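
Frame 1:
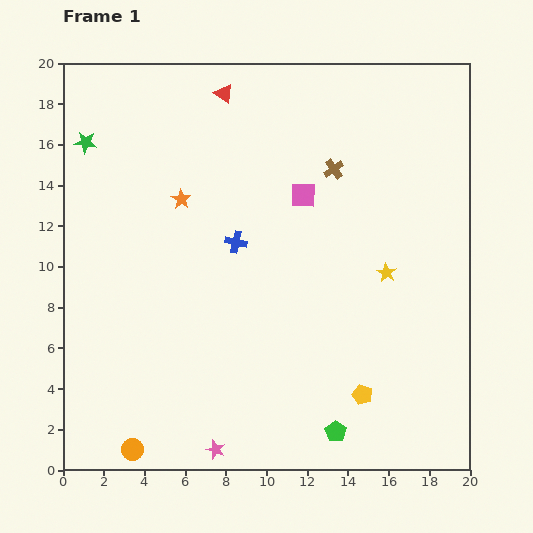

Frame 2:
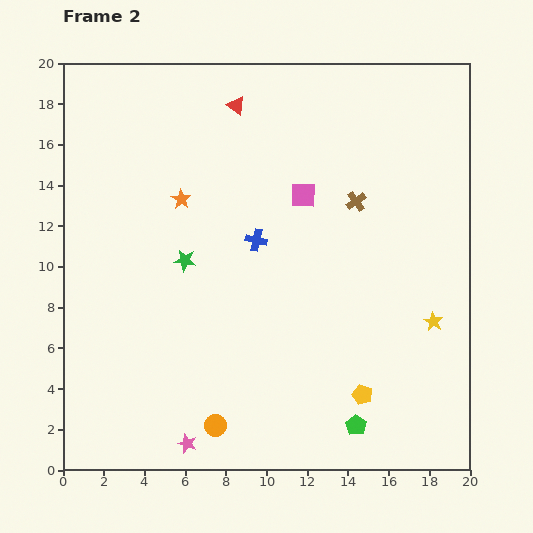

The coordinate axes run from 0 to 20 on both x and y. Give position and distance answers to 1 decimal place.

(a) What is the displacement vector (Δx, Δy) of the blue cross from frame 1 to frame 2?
(1.0, 0.1)

The blue cross was at (8.5, 11.2) in frame 1 and (9.5, 11.3) in frame 2.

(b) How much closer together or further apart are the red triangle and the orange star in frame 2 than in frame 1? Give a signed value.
-0.3

Distance in frame 1: 5.6. Distance in frame 2: 5.3.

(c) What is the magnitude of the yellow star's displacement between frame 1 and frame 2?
3.3

The yellow star moved from (15.9, 9.7) to (18.2, 7.3), a distance of √(2.3² + 2.4²) ≈ 3.3.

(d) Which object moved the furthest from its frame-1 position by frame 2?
the green star

(moved 7.6; next 4.3)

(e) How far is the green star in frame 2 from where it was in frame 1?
7.6

The green star moved from (1.1, 16.1) to (6.0, 10.3), a distance of √(4.9² + 5.8²) ≈ 7.6.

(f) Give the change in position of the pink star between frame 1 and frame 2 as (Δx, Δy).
(-1.4, 0.3)

The pink star was at (7.5, 1.0) in frame 1 and (6.1, 1.3) in frame 2.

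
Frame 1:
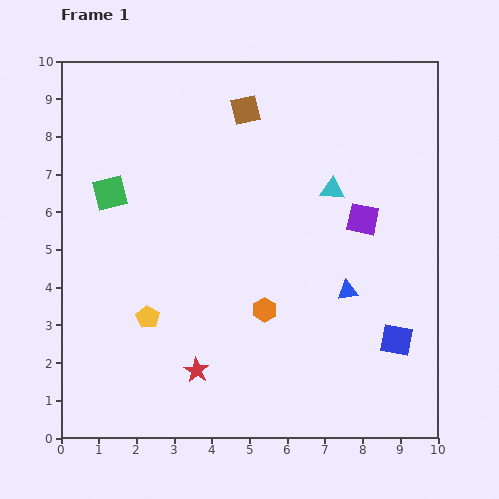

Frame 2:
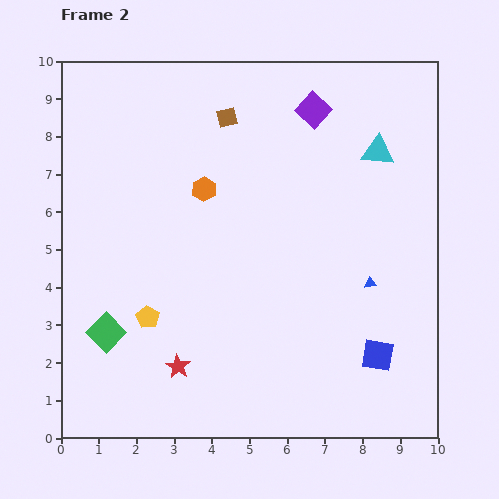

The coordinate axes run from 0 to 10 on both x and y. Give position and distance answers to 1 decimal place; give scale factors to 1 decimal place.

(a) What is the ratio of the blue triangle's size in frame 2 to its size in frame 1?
0.6×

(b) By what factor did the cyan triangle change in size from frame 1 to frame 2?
1.4×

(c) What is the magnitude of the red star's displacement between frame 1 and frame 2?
0.5

The red star moved from (3.6, 1.8) to (3.1, 1.9), a distance of √(0.5² + 0.1²) ≈ 0.5.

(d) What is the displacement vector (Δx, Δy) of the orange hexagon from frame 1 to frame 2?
(-1.6, 3.2)

The orange hexagon was at (5.4, 3.4) in frame 1 and (3.8, 6.6) in frame 2.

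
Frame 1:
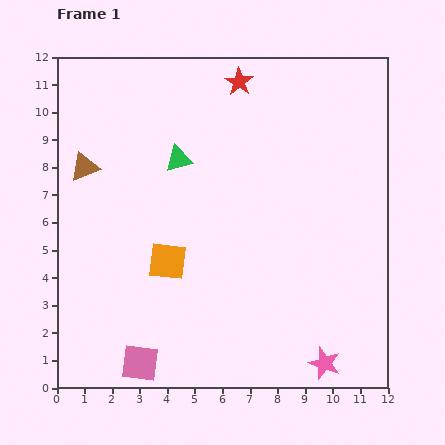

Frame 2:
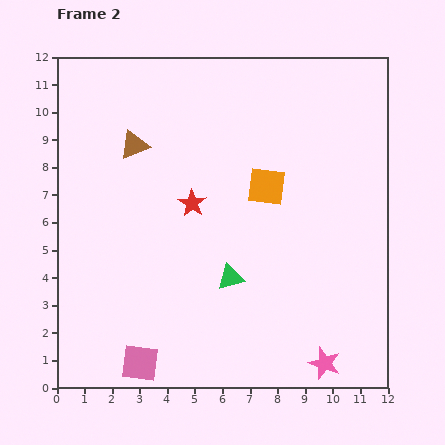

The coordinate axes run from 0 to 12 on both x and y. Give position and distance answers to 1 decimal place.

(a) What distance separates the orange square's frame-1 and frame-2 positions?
4.5

The orange square moved from (4.0, 4.6) to (7.6, 7.3), a distance of √(3.6² + 2.7²) ≈ 4.5.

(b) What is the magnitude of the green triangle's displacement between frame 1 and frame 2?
4.7

The green triangle moved from (4.4, 8.3) to (6.3, 4.0), a distance of √(1.9² + 4.3²) ≈ 4.7.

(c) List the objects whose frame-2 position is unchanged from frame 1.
the pink square, the pink star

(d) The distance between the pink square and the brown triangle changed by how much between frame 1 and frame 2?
+0.5

Distance in frame 1: 7.4. Distance in frame 2: 7.9.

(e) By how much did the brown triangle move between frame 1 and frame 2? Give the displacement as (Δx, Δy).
(1.8, 0.8)

The brown triangle was at (1.0, 8.0) in frame 1 and (2.8, 8.8) in frame 2.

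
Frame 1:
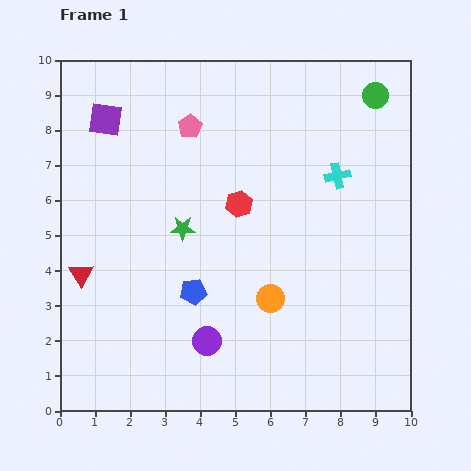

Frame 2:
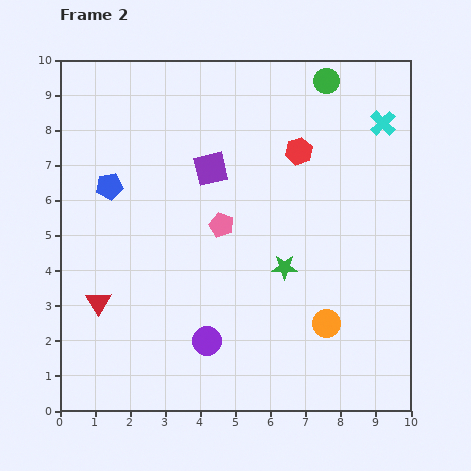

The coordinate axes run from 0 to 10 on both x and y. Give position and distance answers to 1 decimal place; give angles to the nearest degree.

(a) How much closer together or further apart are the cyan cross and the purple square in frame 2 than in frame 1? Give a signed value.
-1.7

Distance in frame 1: 6.8. Distance in frame 2: 5.1.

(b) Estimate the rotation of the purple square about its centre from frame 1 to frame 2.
22° counter-clockwise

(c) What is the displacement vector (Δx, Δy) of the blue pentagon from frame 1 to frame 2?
(-2.4, 3.0)

The blue pentagon was at (3.8, 3.4) in frame 1 and (1.4, 6.4) in frame 2.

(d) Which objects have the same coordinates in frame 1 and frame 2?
the purple circle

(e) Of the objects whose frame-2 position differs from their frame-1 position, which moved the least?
the red triangle

(moved 0.9)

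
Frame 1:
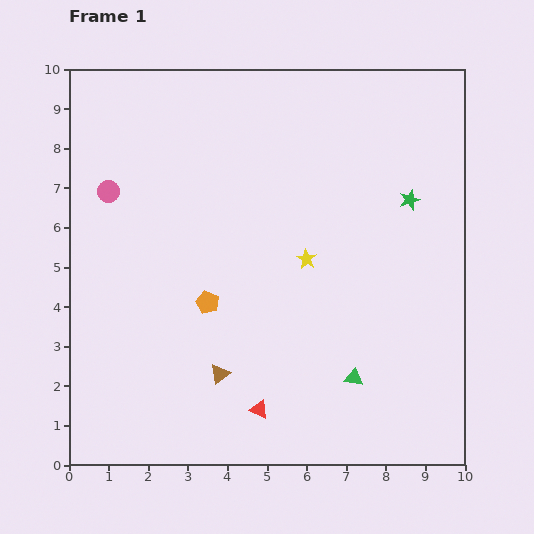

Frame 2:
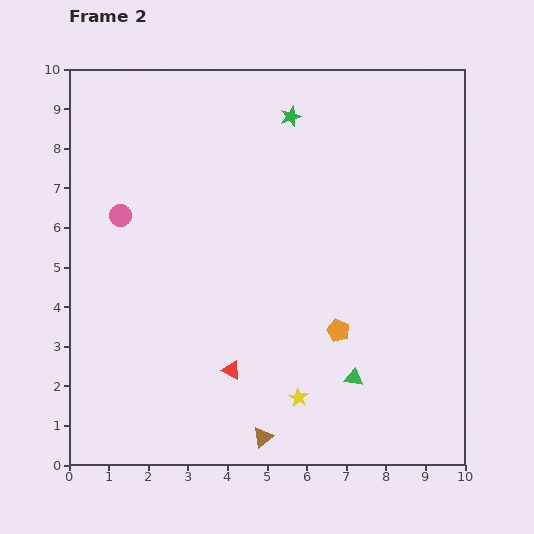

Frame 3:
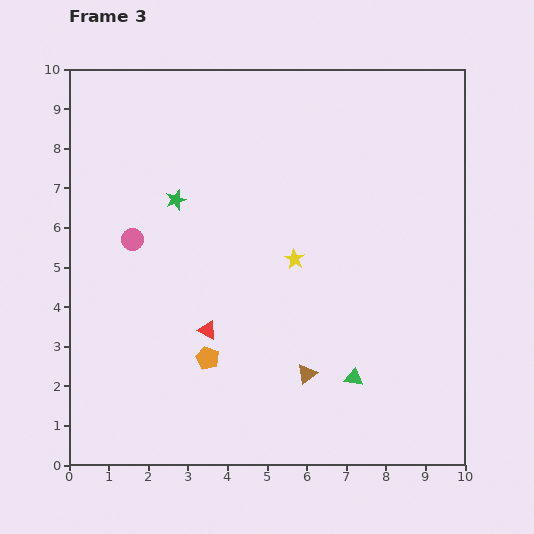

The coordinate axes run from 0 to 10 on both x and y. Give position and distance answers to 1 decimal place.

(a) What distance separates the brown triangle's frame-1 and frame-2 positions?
1.9

The brown triangle moved from (3.8, 2.3) to (4.9, 0.7), a distance of √(1.1² + 1.6²) ≈ 1.9.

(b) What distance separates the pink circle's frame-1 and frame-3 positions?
1.3

The pink circle moved from (1.0, 6.9) to (1.6, 5.7), a distance of √(0.6² + 1.2²) ≈ 1.3.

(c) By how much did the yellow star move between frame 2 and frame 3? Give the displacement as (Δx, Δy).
(-0.1, 3.5)

The yellow star was at (5.8, 1.7) in frame 2 and (5.7, 5.2) in frame 3.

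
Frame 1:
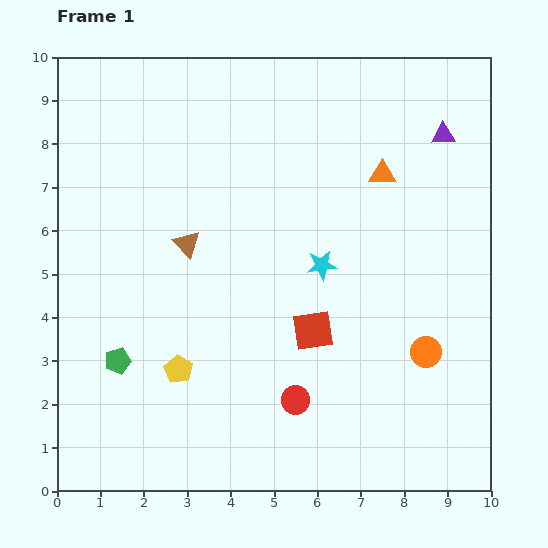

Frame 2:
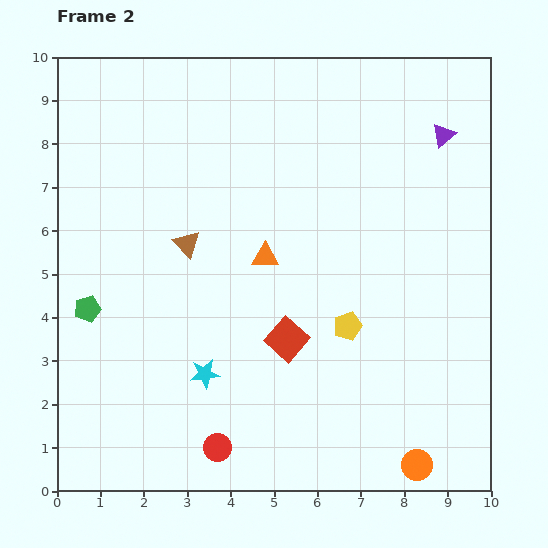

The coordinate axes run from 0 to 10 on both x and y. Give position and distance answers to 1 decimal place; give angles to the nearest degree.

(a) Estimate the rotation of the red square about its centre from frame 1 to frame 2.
40° counter-clockwise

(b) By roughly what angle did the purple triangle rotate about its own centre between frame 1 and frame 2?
38° counter-clockwise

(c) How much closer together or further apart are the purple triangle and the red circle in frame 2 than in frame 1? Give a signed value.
+1.9

Distance in frame 1: 7.0. Distance in frame 2: 8.9.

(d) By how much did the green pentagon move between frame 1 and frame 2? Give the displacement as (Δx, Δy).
(-0.7, 1.2)

The green pentagon was at (1.4, 3.0) in frame 1 and (0.7, 4.2) in frame 2.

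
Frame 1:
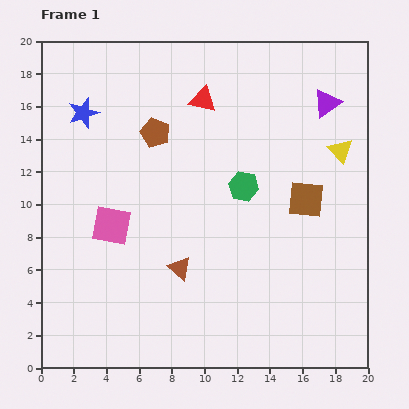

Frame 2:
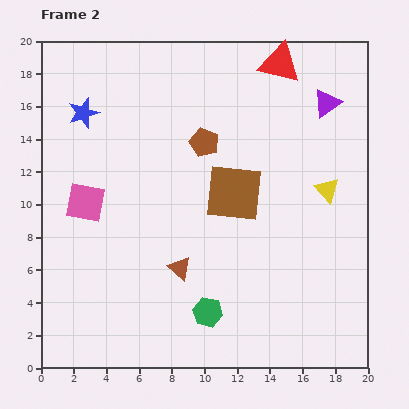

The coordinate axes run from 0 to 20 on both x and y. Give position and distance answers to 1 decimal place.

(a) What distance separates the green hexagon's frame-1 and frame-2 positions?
8.0

The green hexagon moved from (12.4, 11.1) to (10.2, 3.4), a distance of √(2.2² + 7.7²) ≈ 8.0.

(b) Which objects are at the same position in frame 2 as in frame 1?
the purple triangle, the blue star, the brown triangle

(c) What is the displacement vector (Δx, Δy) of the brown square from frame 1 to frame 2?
(-4.4, 0.4)

The brown square was at (16.2, 10.3) in frame 1 and (11.8, 10.7) in frame 2.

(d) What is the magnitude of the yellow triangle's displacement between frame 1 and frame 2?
2.5

The yellow triangle moved from (18.3, 13.3) to (17.5, 10.9), a distance of √(0.8² + 2.4²) ≈ 2.5.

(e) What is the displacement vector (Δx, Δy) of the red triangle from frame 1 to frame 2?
(4.7, 2.2)

The red triangle was at (9.9, 16.4) in frame 1 and (14.6, 18.6) in frame 2.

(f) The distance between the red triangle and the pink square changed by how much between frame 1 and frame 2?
+5.1

Distance in frame 1: 9.5. Distance in frame 2: 14.6.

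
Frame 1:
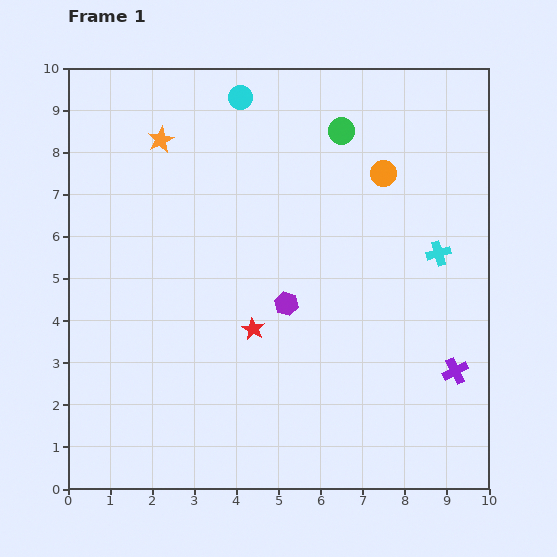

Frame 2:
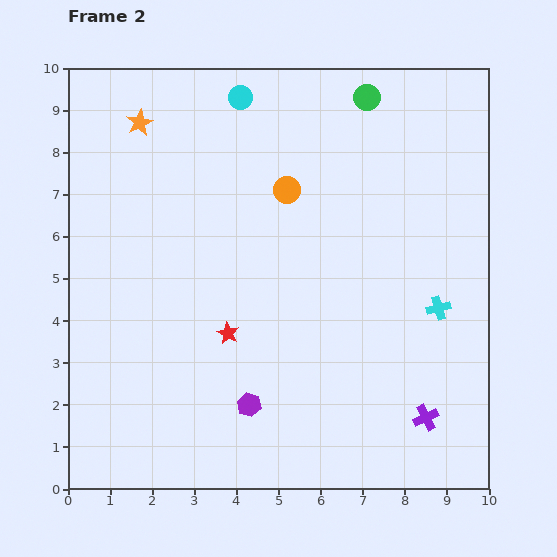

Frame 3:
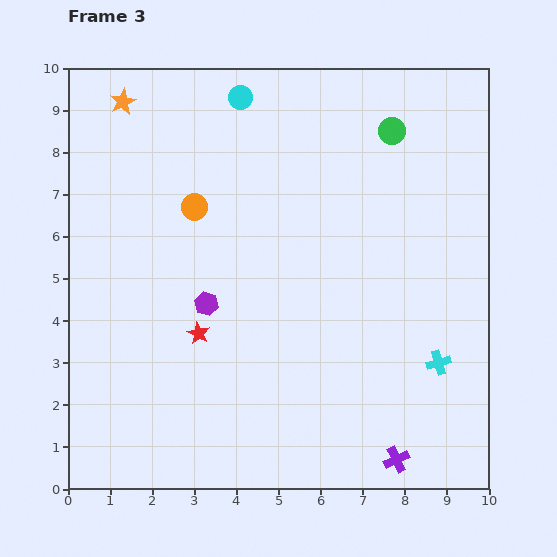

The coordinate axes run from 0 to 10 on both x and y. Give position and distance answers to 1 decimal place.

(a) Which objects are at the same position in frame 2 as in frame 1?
the cyan circle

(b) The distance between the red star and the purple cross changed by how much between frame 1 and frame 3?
+0.7

Distance in frame 1: 4.9. Distance in frame 3: 5.6.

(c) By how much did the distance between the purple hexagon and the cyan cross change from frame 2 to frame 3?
+0.6

Distance in frame 2: 5.1. Distance in frame 3: 5.7.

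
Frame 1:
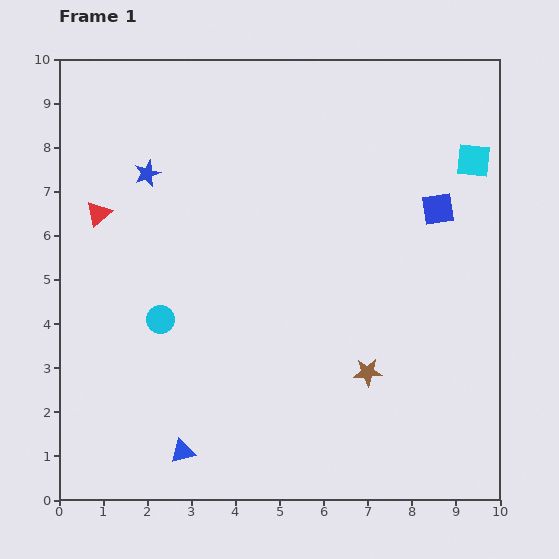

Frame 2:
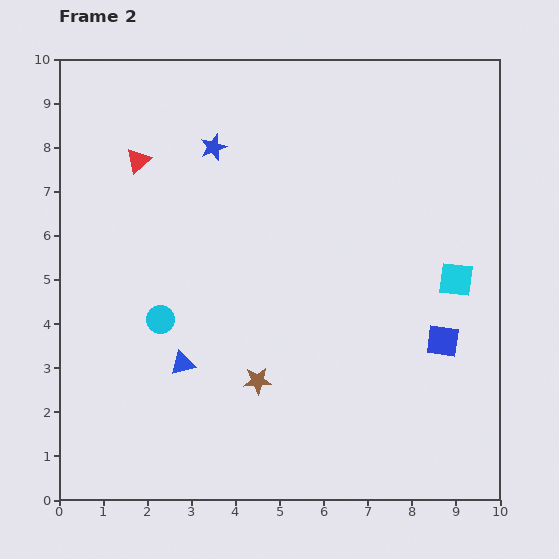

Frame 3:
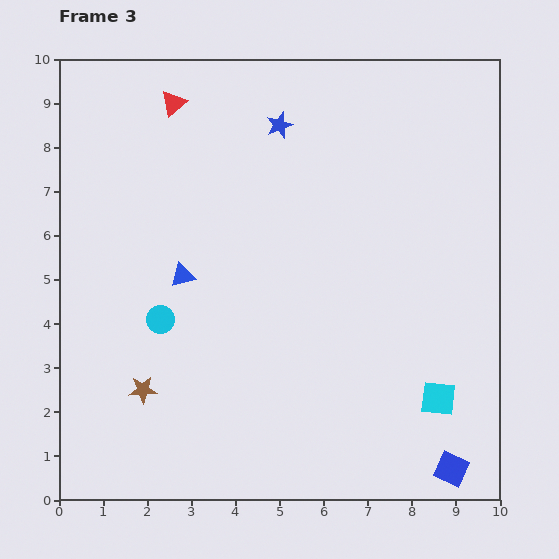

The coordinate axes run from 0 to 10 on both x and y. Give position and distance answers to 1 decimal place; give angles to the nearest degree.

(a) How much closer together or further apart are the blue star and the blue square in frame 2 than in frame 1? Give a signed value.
+0.2

Distance in frame 1: 6.6. Distance in frame 2: 6.8.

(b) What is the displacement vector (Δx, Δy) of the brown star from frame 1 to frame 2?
(-2.5, -0.2)

The brown star was at (7.0, 2.9) in frame 1 and (4.5, 2.7) in frame 2.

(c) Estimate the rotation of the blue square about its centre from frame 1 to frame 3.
34° clockwise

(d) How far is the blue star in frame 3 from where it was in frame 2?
1.6

The blue star moved from (3.5, 8.0) to (5.0, 8.5), a distance of √(1.5² + 0.5²) ≈ 1.6.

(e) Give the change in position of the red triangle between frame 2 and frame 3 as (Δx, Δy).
(0.8, 1.3)

The red triangle was at (1.8, 7.7) in frame 2 and (2.6, 9.0) in frame 3.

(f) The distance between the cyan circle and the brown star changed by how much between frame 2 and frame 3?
-1.0

Distance in frame 2: 2.6. Distance in frame 3: 1.6.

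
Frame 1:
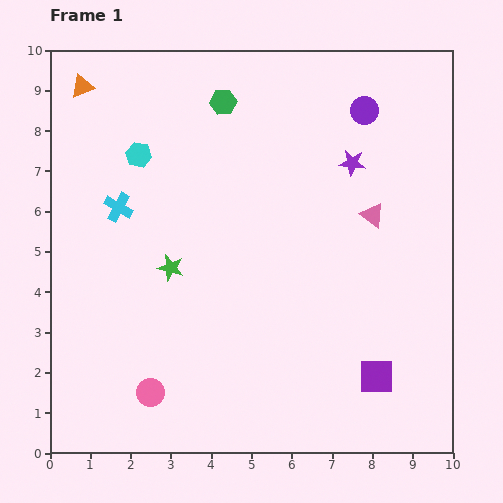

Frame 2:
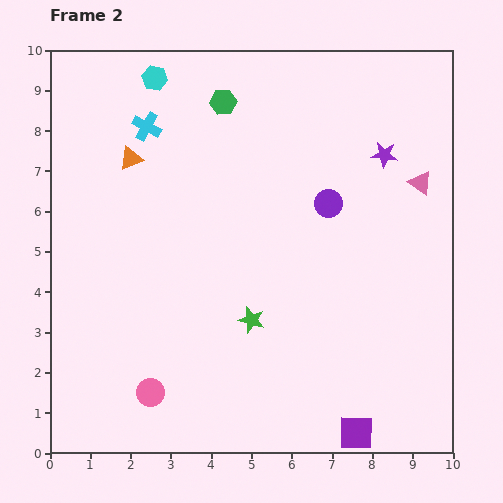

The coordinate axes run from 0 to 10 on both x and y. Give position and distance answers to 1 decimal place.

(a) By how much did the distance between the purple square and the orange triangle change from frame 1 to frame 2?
-1.5

Distance in frame 1: 10.3. Distance in frame 2: 8.8.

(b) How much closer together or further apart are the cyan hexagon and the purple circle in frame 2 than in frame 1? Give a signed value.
-0.4

Distance in frame 1: 5.7. Distance in frame 2: 5.3.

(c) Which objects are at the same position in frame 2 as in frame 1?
the green hexagon, the pink circle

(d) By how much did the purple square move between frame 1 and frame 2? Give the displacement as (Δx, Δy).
(-0.5, -1.4)

The purple square was at (8.1, 1.9) in frame 1 and (7.6, 0.5) in frame 2.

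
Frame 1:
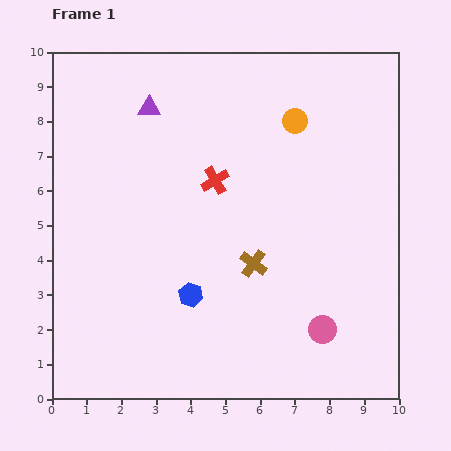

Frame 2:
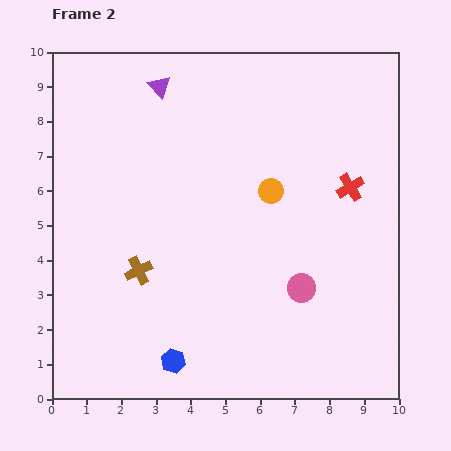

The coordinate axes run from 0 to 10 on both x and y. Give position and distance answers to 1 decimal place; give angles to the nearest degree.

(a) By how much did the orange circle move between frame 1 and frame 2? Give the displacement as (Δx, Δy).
(-0.7, -2.0)

The orange circle was at (7.0, 8.0) in frame 1 and (6.3, 6.0) in frame 2.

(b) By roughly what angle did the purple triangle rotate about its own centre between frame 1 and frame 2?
47° clockwise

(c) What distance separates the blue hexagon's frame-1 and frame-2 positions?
2.0

The blue hexagon moved from (4.0, 3.0) to (3.5, 1.1), a distance of √(0.5² + 1.9²) ≈ 2.0.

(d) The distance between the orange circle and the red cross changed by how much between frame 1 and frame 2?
-0.6

Distance in frame 1: 2.9. Distance in frame 2: 2.3.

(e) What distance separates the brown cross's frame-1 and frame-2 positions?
3.3

The brown cross moved from (5.8, 3.9) to (2.5, 3.7), a distance of √(3.3² + 0.2²) ≈ 3.3.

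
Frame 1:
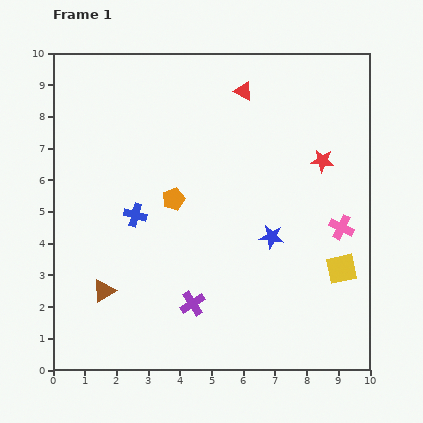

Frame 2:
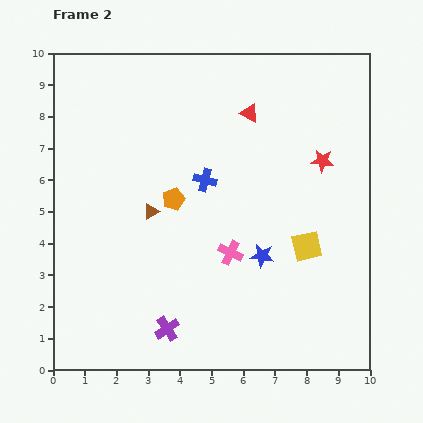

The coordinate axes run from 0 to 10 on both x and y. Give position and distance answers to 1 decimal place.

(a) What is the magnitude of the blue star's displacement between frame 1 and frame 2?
0.7

The blue star moved from (6.9, 4.2) to (6.6, 3.6), a distance of √(0.3² + 0.6²) ≈ 0.7.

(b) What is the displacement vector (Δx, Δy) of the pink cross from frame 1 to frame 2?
(-3.5, -0.8)

The pink cross was at (9.1, 4.5) in frame 1 and (5.6, 3.7) in frame 2.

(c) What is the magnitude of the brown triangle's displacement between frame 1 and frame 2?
2.9

The brown triangle moved from (1.6, 2.5) to (3.1, 5.0), a distance of √(1.5² + 2.5²) ≈ 2.9.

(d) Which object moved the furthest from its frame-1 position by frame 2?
the pink cross

(moved 3.6; next 2.9)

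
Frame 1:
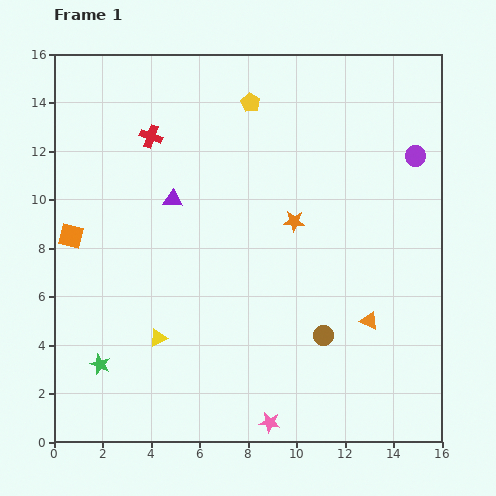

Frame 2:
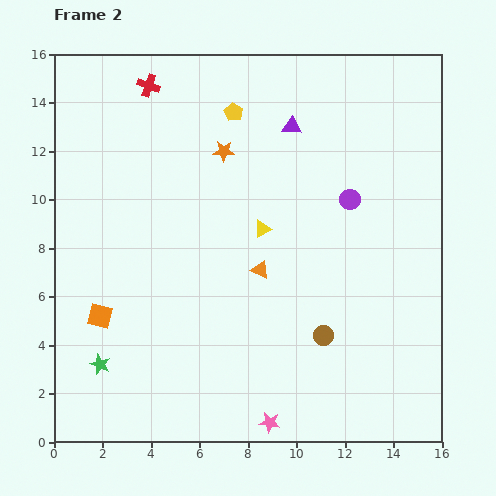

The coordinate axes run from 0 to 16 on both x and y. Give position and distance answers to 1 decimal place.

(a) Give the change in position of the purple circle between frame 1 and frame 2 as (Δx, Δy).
(-2.7, -1.8)

The purple circle was at (14.9, 11.8) in frame 1 and (12.2, 10.0) in frame 2.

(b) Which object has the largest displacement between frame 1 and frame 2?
the yellow triangle

(moved 6.2; next 5.7)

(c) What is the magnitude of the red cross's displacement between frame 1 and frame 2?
2.1

The red cross moved from (4.0, 12.6) to (3.9, 14.7), a distance of √(0.1² + 2.1²) ≈ 2.1.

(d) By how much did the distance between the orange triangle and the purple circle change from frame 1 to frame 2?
-2.4

Distance in frame 1: 7.1. Distance in frame 2: 4.7.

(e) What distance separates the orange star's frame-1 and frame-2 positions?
4.1

The orange star moved from (9.9, 9.1) to (7.0, 12.0), a distance of √(2.9² + 2.9²) ≈ 4.1.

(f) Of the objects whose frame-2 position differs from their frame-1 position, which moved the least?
the yellow pentagon

(moved 0.8)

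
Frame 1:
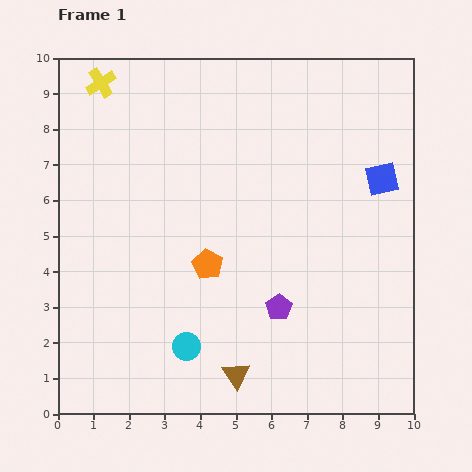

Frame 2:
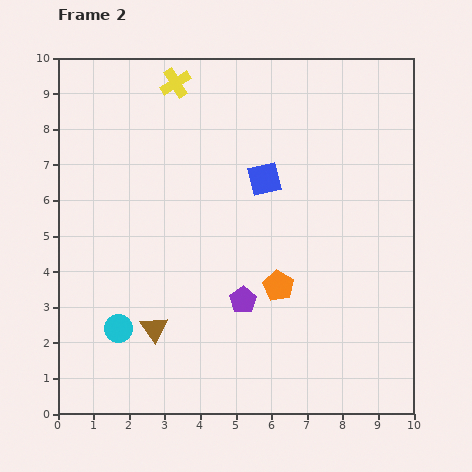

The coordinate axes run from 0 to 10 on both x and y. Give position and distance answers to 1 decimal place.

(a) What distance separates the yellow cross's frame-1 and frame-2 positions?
2.1

The yellow cross moved from (1.2, 9.3) to (3.3, 9.3), a distance of √(2.1² + 0.0²) ≈ 2.1.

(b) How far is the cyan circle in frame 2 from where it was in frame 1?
2.0

The cyan circle moved from (3.6, 1.9) to (1.7, 2.4), a distance of √(1.9² + 0.5²) ≈ 2.0.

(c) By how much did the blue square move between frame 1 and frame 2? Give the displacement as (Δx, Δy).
(-3.3, 0.0)

The blue square was at (9.1, 6.6) in frame 1 and (5.8, 6.6) in frame 2.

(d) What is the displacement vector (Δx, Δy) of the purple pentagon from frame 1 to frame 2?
(-1.0, 0.2)

The purple pentagon was at (6.2, 3.0) in frame 1 and (5.2, 3.2) in frame 2.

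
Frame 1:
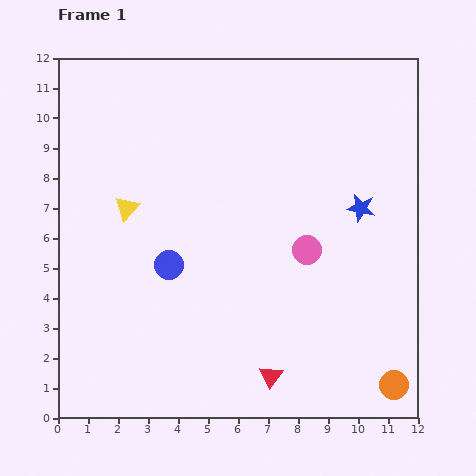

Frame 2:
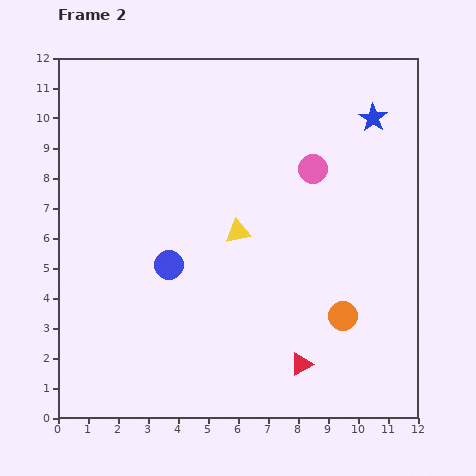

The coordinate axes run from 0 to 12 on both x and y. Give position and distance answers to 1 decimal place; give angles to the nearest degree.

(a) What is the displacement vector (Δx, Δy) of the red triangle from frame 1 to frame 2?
(1.0, 0.4)

The red triangle was at (7.1, 1.4) in frame 1 and (8.1, 1.8) in frame 2.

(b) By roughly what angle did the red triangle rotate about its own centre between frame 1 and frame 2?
25° clockwise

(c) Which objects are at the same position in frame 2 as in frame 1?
the blue circle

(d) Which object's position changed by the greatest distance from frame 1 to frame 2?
the yellow triangle

(moved 3.8; next 3.0)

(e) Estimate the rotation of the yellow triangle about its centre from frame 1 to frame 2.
37° clockwise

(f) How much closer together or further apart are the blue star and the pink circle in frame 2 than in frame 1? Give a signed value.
+0.3

Distance in frame 1: 2.3. Distance in frame 2: 2.6.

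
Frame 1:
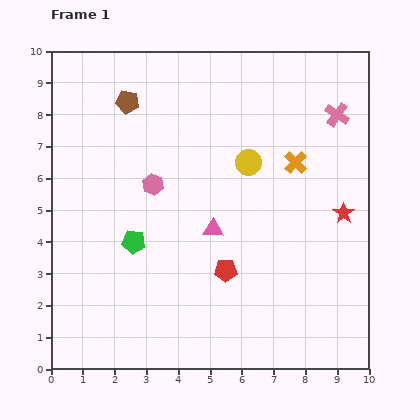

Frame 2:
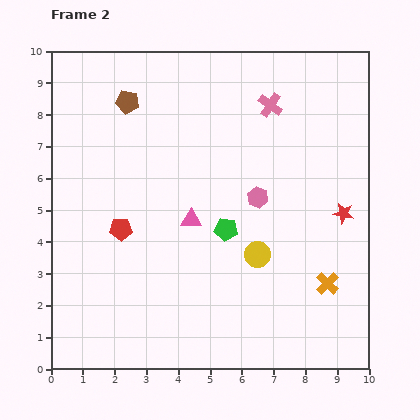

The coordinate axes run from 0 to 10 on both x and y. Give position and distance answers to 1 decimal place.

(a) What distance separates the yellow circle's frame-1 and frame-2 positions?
2.9

The yellow circle moved from (6.2, 6.5) to (6.5, 3.6), a distance of √(0.3² + 2.9²) ≈ 2.9.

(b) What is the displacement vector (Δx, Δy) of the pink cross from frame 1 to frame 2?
(-2.1, 0.3)

The pink cross was at (9.0, 8.0) in frame 1 and (6.9, 8.3) in frame 2.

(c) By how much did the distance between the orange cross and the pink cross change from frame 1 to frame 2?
+3.9

Distance in frame 1: 2.0. Distance in frame 2: 5.9.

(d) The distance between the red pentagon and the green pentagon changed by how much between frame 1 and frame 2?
+0.3

Distance in frame 1: 3.0. Distance in frame 2: 3.3.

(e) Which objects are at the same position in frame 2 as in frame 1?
the brown pentagon, the red star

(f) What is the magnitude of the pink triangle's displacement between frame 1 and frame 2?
0.8

The pink triangle moved from (5.1, 4.4) to (4.4, 4.7), a distance of √(0.7² + 0.3²) ≈ 0.8.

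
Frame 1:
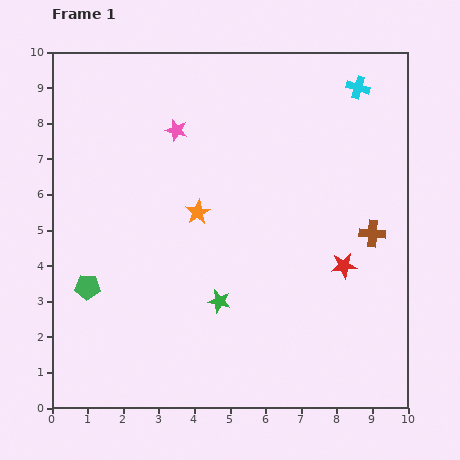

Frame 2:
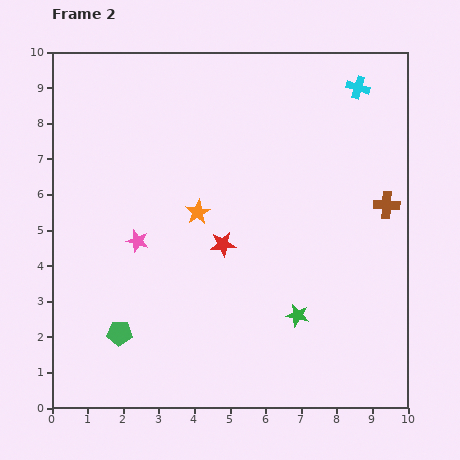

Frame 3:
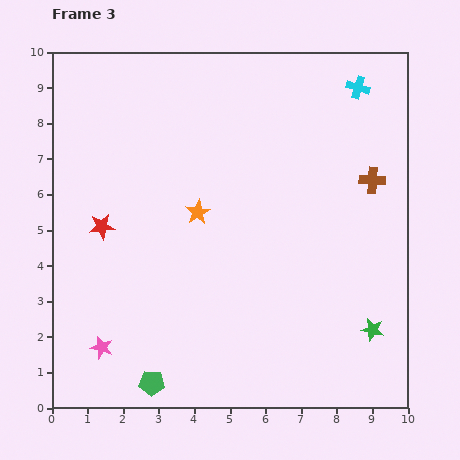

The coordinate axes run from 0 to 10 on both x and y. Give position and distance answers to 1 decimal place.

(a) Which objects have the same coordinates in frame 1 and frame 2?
the cyan cross, the orange star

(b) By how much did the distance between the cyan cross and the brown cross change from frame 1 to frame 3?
-1.5

Distance in frame 1: 4.1. Distance in frame 3: 2.6.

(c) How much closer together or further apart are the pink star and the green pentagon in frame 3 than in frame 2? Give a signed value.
-0.9

Distance in frame 2: 2.6. Distance in frame 3: 1.7.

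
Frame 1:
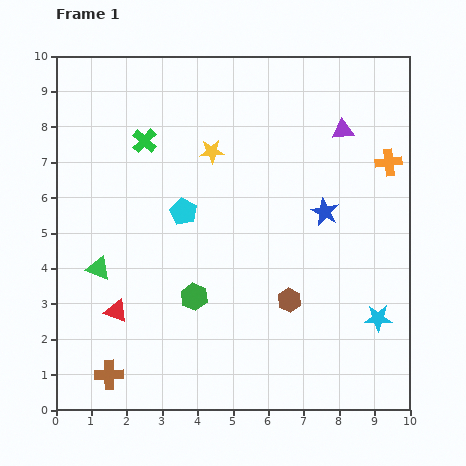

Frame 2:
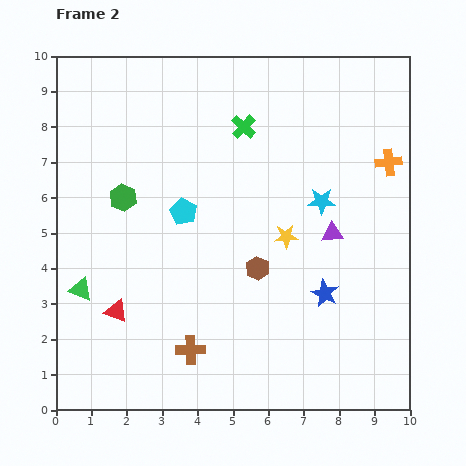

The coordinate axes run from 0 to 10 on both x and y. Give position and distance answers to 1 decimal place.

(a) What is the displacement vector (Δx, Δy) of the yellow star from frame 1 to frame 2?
(2.1, -2.4)

The yellow star was at (4.4, 7.3) in frame 1 and (6.5, 4.9) in frame 2.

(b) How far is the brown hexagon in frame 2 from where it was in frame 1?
1.3

The brown hexagon moved from (6.6, 3.1) to (5.7, 4.0), a distance of √(0.9² + 0.9²) ≈ 1.3.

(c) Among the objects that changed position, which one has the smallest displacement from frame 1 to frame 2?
the green triangle

(moved 0.8)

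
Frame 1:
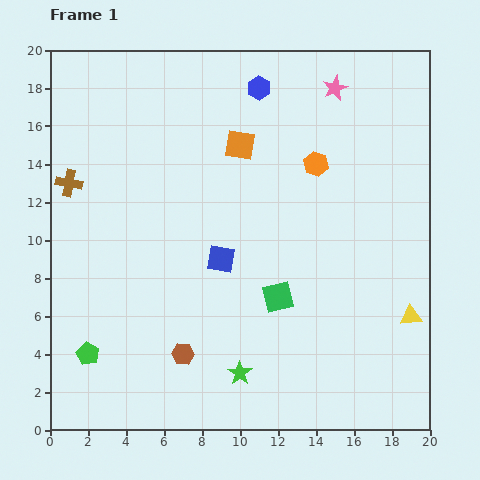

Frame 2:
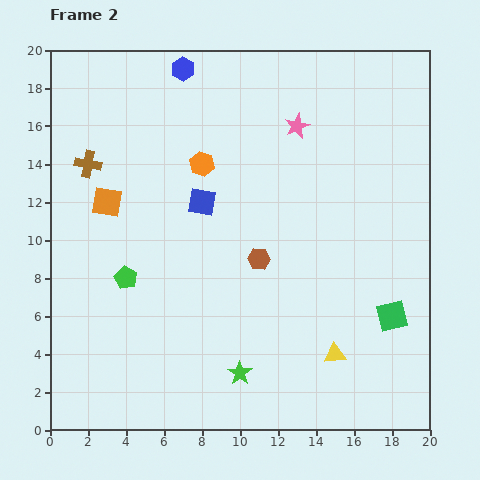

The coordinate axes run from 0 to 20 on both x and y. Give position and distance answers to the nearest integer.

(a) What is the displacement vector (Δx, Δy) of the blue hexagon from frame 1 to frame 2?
(-4, 1)

The blue hexagon was at (11, 18) in frame 1 and (7, 19) in frame 2.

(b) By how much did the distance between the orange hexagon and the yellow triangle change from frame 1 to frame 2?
+3

Distance in frame 1: 9. Distance in frame 2: 12.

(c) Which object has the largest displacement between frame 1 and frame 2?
the orange square

(moved 8; next 6)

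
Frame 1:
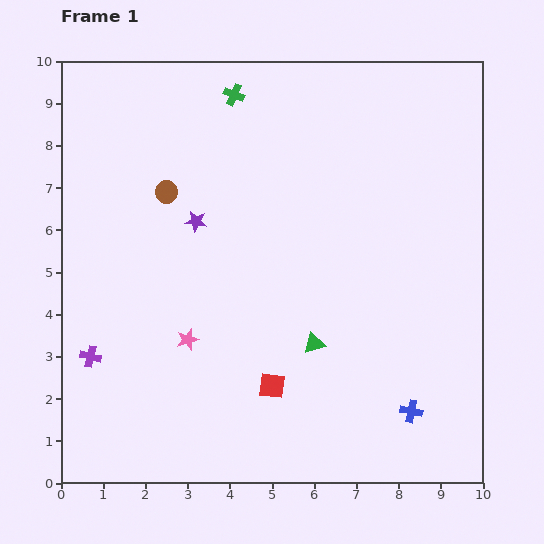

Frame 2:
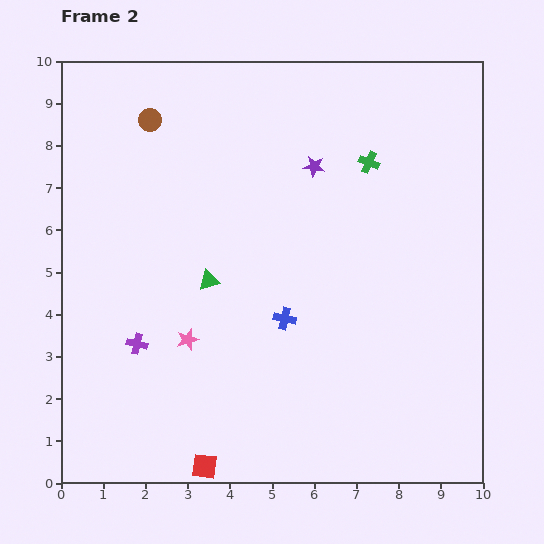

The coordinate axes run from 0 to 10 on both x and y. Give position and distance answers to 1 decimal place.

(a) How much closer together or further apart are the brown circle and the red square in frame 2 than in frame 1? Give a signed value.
+3.1

Distance in frame 1: 5.2. Distance in frame 2: 8.3.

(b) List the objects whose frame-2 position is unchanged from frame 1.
the pink star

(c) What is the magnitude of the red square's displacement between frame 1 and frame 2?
2.5

The red square moved from (5.0, 2.3) to (3.4, 0.4), a distance of √(1.6² + 1.9²) ≈ 2.5.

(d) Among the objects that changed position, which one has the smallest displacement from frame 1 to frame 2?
the purple cross

(moved 1.1)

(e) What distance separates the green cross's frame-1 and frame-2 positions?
3.6

The green cross moved from (4.1, 9.2) to (7.3, 7.6), a distance of √(3.2² + 1.6²) ≈ 3.6.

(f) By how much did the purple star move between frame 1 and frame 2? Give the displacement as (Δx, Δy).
(2.8, 1.3)

The purple star was at (3.2, 6.2) in frame 1 and (6.0, 7.5) in frame 2.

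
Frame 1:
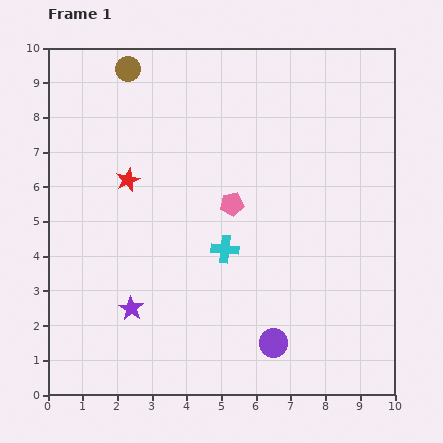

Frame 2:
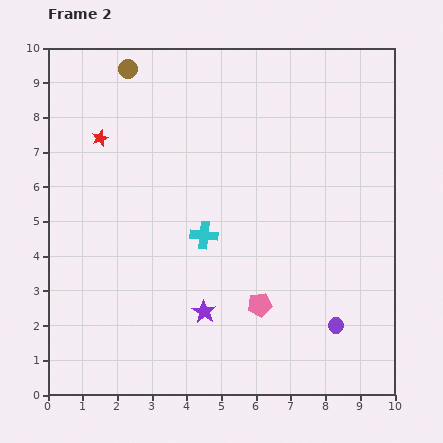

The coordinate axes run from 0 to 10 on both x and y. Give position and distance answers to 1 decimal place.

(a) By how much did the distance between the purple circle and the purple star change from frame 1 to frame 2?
-0.4

Distance in frame 1: 4.2. Distance in frame 2: 3.8.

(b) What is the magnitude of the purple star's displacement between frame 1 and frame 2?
2.1

The purple star moved from (2.4, 2.5) to (4.5, 2.4), a distance of √(2.1² + 0.1²) ≈ 2.1.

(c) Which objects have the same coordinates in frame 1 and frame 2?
the brown circle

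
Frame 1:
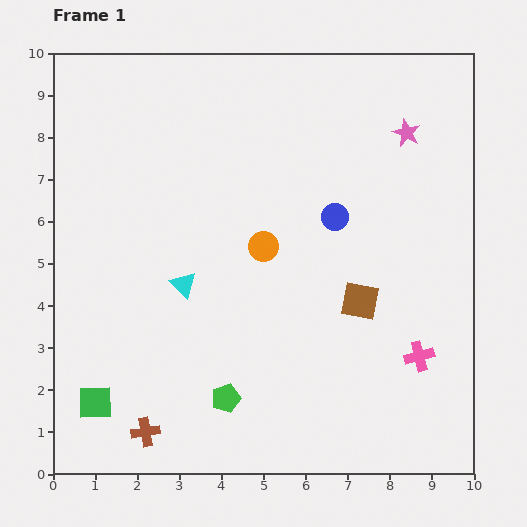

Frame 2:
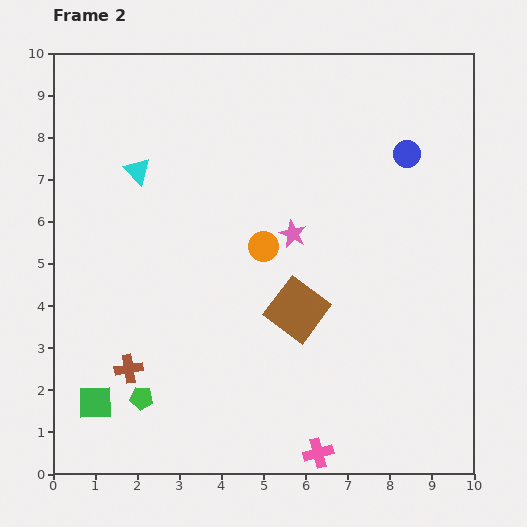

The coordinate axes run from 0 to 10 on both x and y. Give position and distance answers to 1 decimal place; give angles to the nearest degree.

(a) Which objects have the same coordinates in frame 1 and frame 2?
the green square, the orange circle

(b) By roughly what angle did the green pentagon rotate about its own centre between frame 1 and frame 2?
23° clockwise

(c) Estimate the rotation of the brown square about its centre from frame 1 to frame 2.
26° clockwise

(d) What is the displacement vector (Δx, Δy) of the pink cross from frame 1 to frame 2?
(-2.4, -2.3)

The pink cross was at (8.7, 2.8) in frame 1 and (6.3, 0.5) in frame 2.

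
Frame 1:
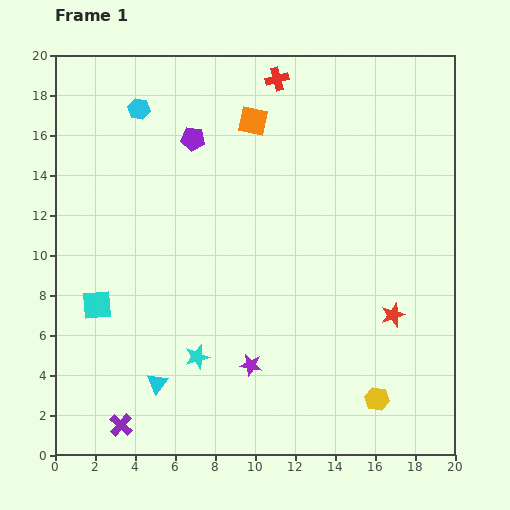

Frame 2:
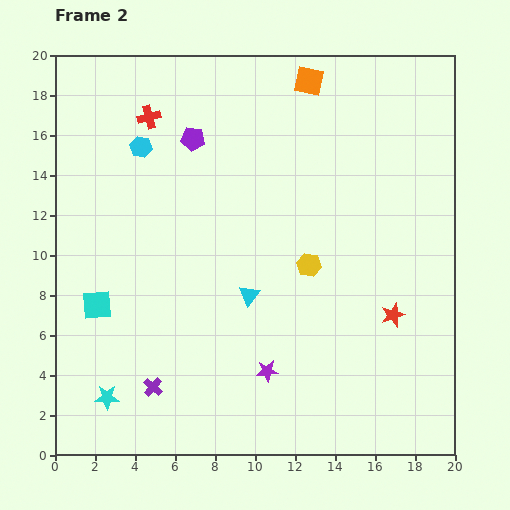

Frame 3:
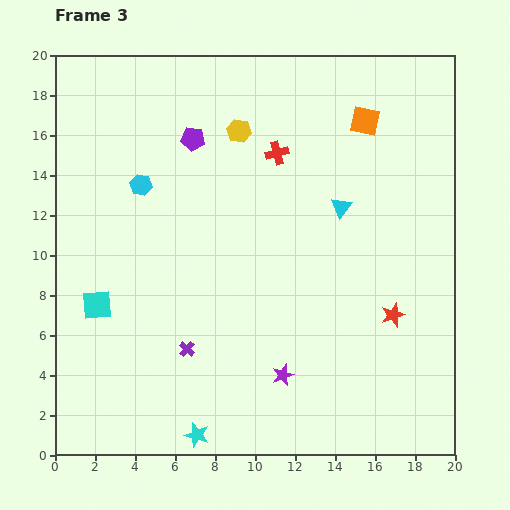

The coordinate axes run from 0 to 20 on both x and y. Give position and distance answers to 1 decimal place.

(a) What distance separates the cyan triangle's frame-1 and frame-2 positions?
6.4

The cyan triangle moved from (5.1, 3.6) to (9.7, 8.0), a distance of √(4.6² + 4.4²) ≈ 6.4.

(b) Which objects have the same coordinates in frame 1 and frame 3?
the cyan square, the red star, the purple pentagon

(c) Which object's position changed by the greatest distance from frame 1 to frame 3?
the yellow hexagon

(moved 15.1; next 12.7)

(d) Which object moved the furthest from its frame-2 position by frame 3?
the yellow hexagon

(moved 7.6; next 6.6)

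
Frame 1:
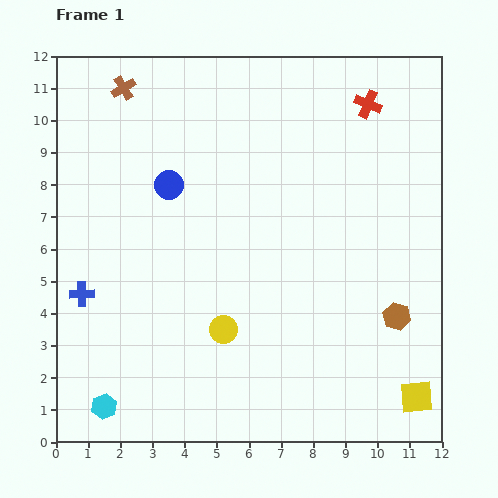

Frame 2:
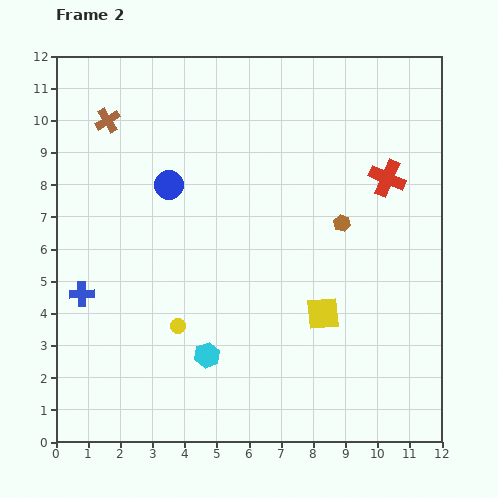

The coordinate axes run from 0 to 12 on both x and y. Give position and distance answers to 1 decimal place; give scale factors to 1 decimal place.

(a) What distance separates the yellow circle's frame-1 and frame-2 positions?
1.4

The yellow circle moved from (5.2, 3.5) to (3.8, 3.6), a distance of √(1.4² + 0.1²) ≈ 1.4.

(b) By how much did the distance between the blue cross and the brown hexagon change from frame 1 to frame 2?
-1.4

Distance in frame 1: 9.8. Distance in frame 2: 8.4.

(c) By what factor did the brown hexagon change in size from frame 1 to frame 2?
0.6×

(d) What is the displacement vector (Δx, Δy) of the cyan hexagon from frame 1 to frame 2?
(3.2, 1.6)

The cyan hexagon was at (1.5, 1.1) in frame 1 and (4.7, 2.7) in frame 2.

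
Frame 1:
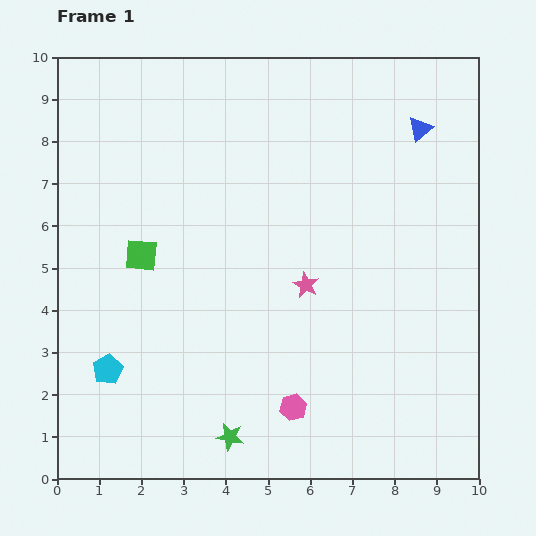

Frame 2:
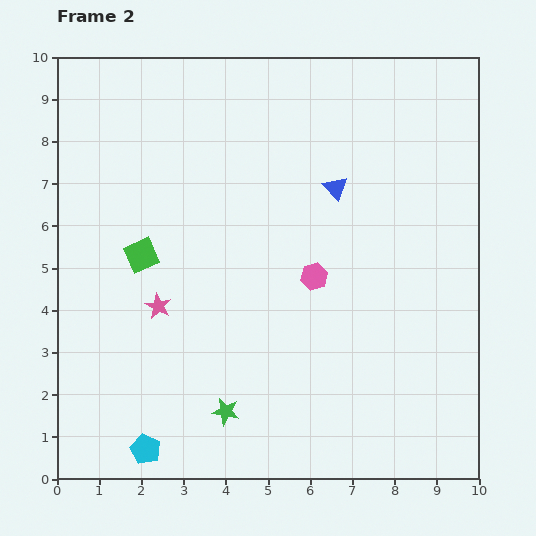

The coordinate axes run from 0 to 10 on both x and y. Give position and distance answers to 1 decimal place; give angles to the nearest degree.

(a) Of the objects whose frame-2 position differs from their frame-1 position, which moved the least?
the green star

(moved 0.6)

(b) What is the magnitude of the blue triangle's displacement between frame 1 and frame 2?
2.4

The blue triangle moved from (8.6, 8.3) to (6.6, 6.9), a distance of √(2.0² + 1.4²) ≈ 2.4.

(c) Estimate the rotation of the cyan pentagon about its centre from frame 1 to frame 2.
18° counter-clockwise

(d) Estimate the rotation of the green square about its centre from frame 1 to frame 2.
30° counter-clockwise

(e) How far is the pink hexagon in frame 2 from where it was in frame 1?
3.1

The pink hexagon moved from (5.6, 1.7) to (6.1, 4.8), a distance of √(0.5² + 3.1²) ≈ 3.1.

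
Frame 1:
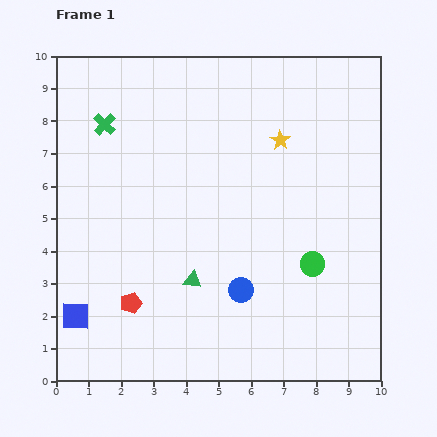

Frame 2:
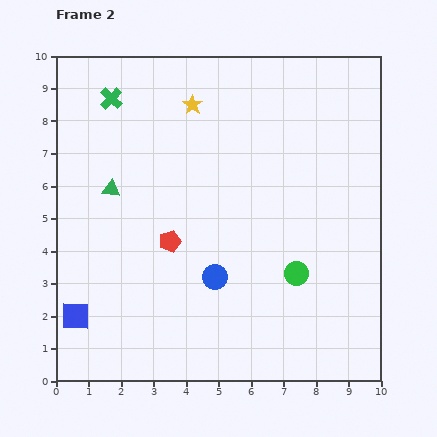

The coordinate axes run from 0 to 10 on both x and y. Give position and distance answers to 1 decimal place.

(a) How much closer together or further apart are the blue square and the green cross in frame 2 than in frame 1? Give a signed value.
+0.8

Distance in frame 1: 6.0. Distance in frame 2: 6.8.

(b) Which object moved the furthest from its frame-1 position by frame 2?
the green triangle

(moved 3.8; next 2.9)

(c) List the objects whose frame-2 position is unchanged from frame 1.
the blue square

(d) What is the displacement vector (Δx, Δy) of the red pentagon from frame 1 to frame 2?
(1.2, 1.9)

The red pentagon was at (2.3, 2.4) in frame 1 and (3.5, 4.3) in frame 2.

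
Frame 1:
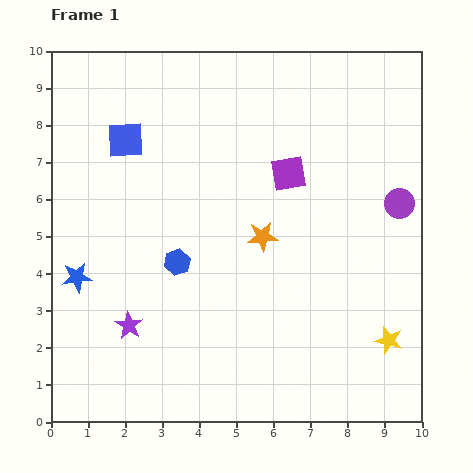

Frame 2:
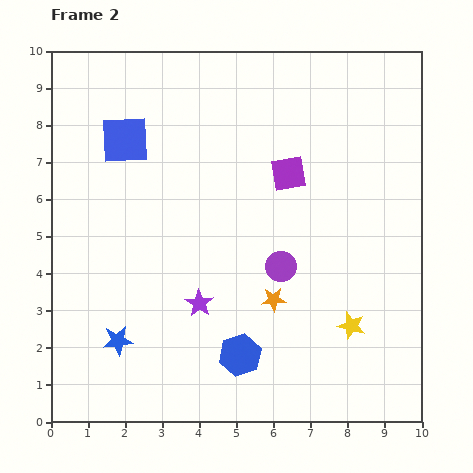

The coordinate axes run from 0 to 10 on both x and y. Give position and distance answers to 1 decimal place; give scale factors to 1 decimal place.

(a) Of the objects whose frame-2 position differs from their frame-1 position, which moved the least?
the yellow star

(moved 1.1)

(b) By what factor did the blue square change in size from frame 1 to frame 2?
1.3×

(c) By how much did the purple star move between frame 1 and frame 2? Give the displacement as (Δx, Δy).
(1.9, 0.6)

The purple star was at (2.1, 2.6) in frame 1 and (4.0, 3.2) in frame 2.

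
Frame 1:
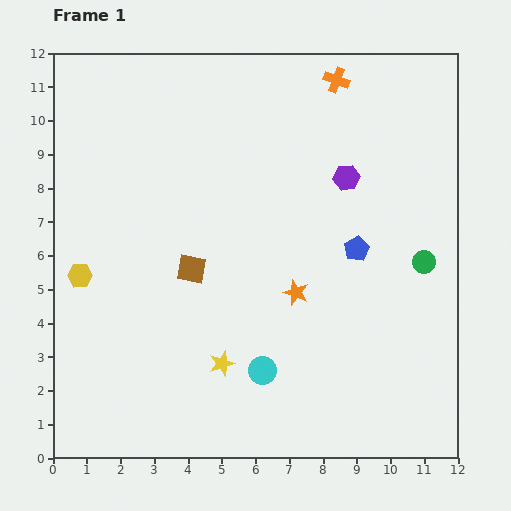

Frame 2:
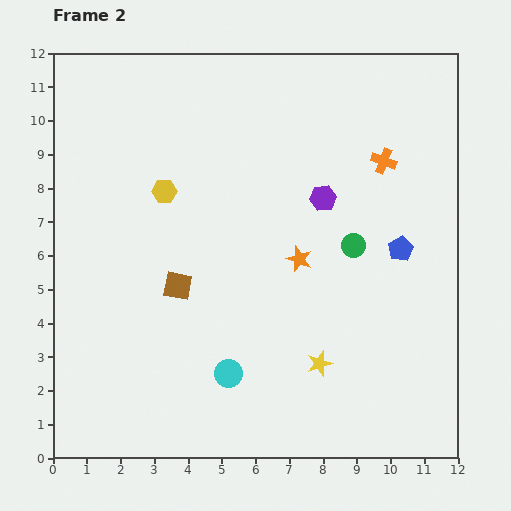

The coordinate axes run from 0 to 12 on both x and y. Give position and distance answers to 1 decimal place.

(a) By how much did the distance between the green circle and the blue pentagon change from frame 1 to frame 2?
-0.6

Distance in frame 1: 2.0. Distance in frame 2: 1.4.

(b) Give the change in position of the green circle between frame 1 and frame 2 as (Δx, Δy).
(-2.1, 0.5)

The green circle was at (11.0, 5.8) in frame 1 and (8.9, 6.3) in frame 2.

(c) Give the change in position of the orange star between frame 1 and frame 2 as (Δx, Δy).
(0.1, 1.0)

The orange star was at (7.2, 4.9) in frame 1 and (7.3, 5.9) in frame 2.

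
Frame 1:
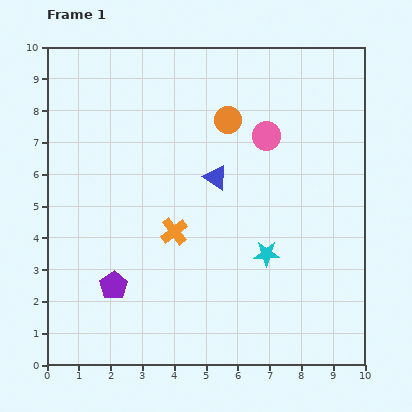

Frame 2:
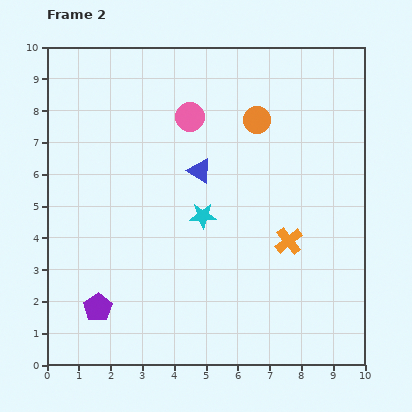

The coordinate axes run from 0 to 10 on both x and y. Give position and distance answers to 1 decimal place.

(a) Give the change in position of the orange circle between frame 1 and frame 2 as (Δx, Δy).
(0.9, 0.0)

The orange circle was at (5.7, 7.7) in frame 1 and (6.6, 7.7) in frame 2.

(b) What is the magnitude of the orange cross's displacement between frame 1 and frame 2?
3.6

The orange cross moved from (4.0, 4.2) to (7.6, 3.9), a distance of √(3.6² + 0.3²) ≈ 3.6.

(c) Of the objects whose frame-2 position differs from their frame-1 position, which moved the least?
the blue triangle

(moved 0.5)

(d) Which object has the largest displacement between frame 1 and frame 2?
the orange cross

(moved 3.6; next 2.5)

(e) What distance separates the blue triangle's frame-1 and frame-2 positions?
0.5

The blue triangle moved from (5.3, 5.9) to (4.8, 6.1), a distance of √(0.5² + 0.2²) ≈ 0.5.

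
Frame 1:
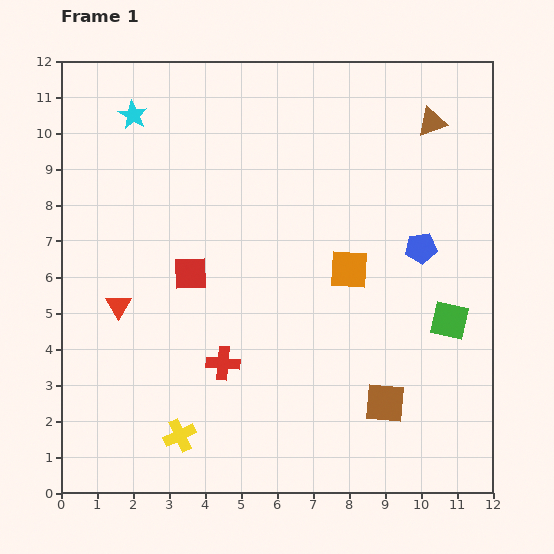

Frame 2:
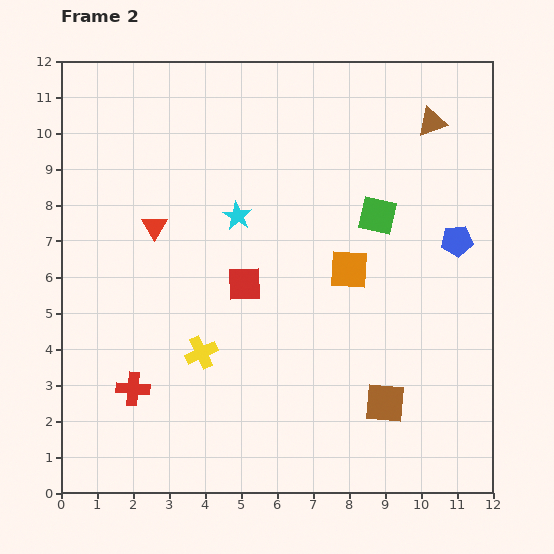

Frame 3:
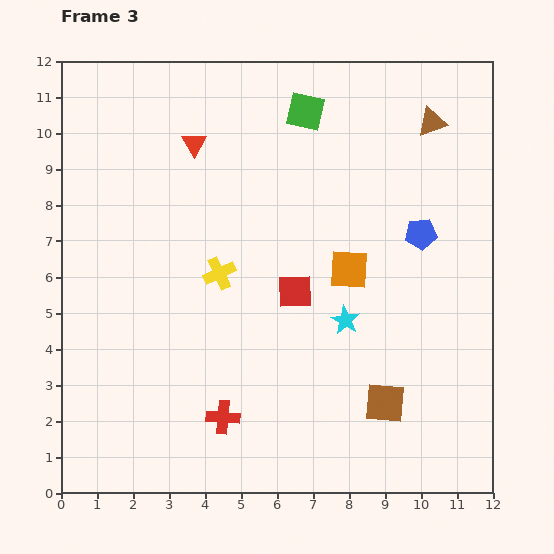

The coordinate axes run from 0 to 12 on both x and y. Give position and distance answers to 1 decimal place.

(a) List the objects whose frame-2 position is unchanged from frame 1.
the brown triangle, the brown square, the orange square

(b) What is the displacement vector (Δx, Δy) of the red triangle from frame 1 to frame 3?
(2.1, 4.5)

The red triangle was at (1.6, 5.2) in frame 1 and (3.7, 9.7) in frame 3.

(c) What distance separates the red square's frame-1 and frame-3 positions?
2.9

The red square moved from (3.6, 6.1) to (6.5, 5.6), a distance of √(2.9² + 0.5²) ≈ 2.9.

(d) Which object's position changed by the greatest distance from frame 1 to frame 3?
the cyan star

(moved 8.2; next 7.0)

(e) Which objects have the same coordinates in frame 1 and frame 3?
the brown triangle, the brown square, the orange square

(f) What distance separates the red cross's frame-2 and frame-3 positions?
2.6

The red cross moved from (2.0, 2.9) to (4.5, 2.1), a distance of √(2.5² + 0.8²) ≈ 2.6.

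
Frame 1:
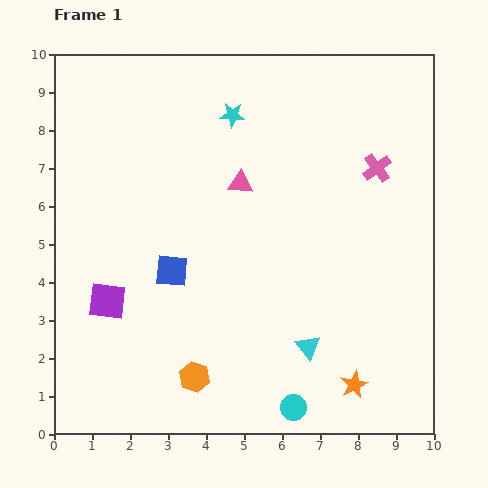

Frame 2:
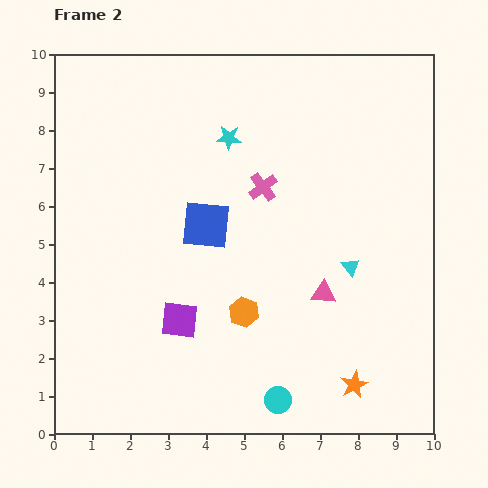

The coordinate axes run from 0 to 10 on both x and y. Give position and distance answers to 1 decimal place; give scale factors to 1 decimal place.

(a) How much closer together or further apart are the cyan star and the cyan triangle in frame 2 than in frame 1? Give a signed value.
-1.7

Distance in frame 1: 6.4. Distance in frame 2: 4.7.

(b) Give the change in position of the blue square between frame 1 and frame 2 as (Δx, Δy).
(0.9, 1.2)

The blue square was at (3.1, 4.3) in frame 1 and (4.0, 5.5) in frame 2.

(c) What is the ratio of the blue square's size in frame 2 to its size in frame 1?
1.5×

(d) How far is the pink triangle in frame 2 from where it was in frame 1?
3.6

The pink triangle moved from (4.9, 6.6) to (7.1, 3.7), a distance of √(2.2² + 2.9²) ≈ 3.6.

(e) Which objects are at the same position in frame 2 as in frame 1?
the orange star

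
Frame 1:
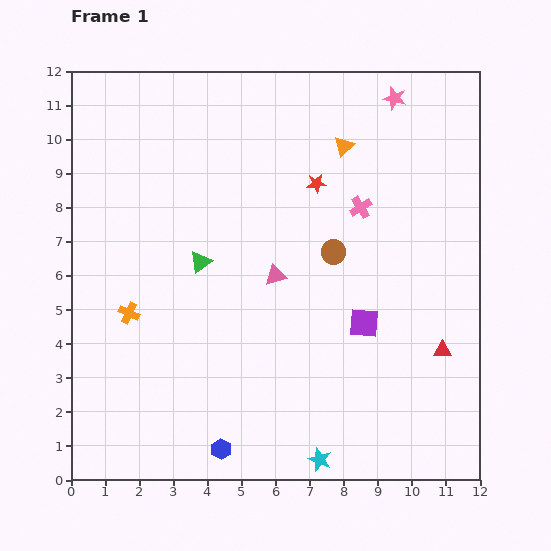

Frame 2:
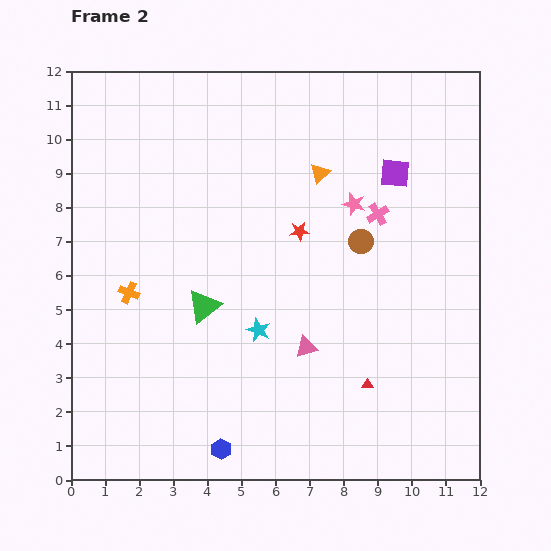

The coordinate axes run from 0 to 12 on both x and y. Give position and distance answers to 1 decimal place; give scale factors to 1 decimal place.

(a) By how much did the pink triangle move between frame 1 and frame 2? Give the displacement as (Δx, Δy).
(0.9, -2.1)

The pink triangle was at (6.0, 6.0) in frame 1 and (6.9, 3.9) in frame 2.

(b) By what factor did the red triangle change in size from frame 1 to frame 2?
0.6×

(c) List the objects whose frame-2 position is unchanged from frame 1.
the blue hexagon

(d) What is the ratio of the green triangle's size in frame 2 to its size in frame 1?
1.6×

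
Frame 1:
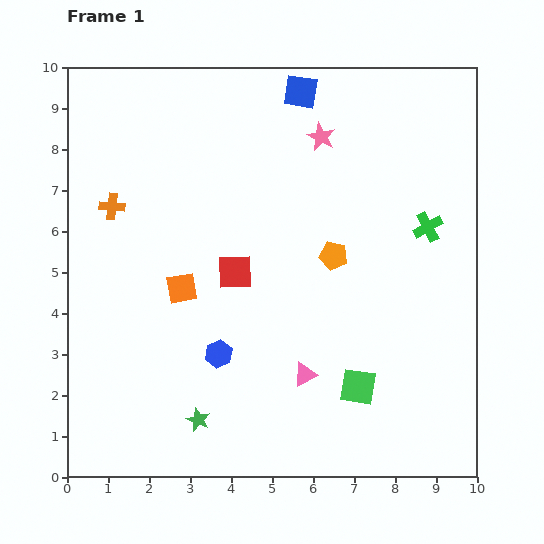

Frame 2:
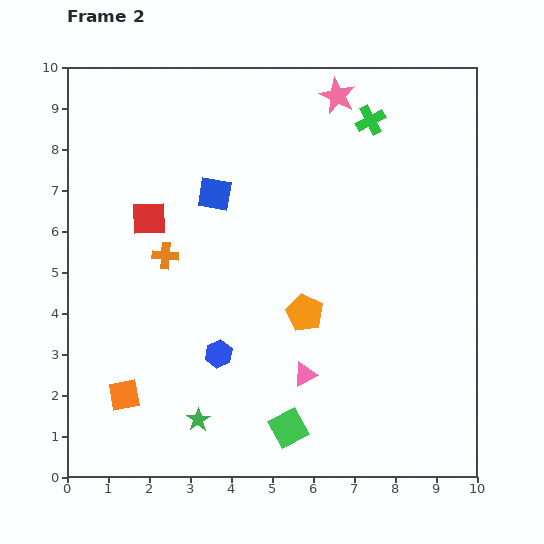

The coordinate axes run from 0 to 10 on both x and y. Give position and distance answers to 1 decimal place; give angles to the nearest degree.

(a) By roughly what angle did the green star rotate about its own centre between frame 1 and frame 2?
16° clockwise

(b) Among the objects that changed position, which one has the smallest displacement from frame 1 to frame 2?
the pink star

(moved 1.1)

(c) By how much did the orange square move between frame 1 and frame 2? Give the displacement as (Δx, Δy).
(-1.4, -2.6)

The orange square was at (2.8, 4.6) in frame 1 and (1.4, 2.0) in frame 2.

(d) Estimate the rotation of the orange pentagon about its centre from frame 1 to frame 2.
16° clockwise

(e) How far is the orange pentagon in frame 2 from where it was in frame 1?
1.6

The orange pentagon moved from (6.5, 5.4) to (5.8, 4.0), a distance of √(0.7² + 1.4²) ≈ 1.6.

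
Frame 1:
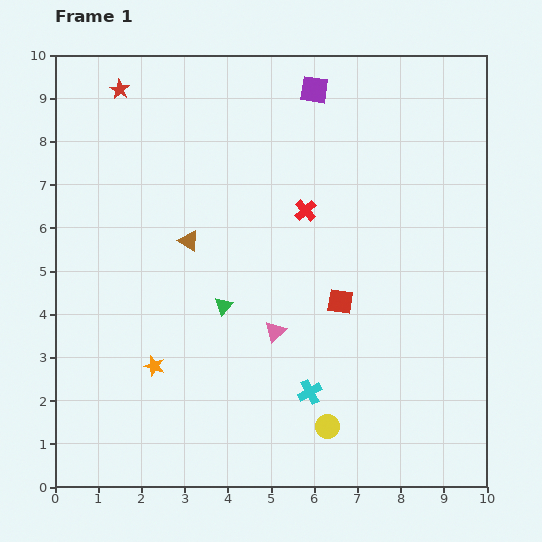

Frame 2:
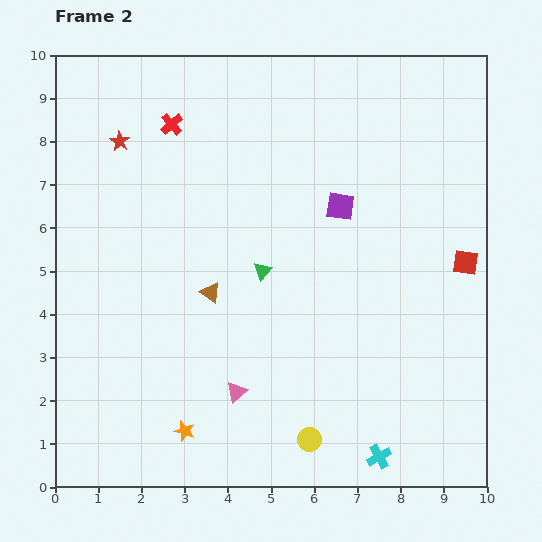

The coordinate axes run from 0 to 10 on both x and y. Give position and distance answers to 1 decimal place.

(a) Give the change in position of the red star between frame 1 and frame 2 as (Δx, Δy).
(0.0, -1.2)

The red star was at (1.5, 9.2) in frame 1 and (1.5, 8.0) in frame 2.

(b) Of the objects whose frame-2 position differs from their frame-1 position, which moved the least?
the yellow circle

(moved 0.5)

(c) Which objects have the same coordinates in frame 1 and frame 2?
none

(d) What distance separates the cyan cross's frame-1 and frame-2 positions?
2.2

The cyan cross moved from (5.9, 2.2) to (7.5, 0.7), a distance of √(1.6² + 1.5²) ≈ 2.2.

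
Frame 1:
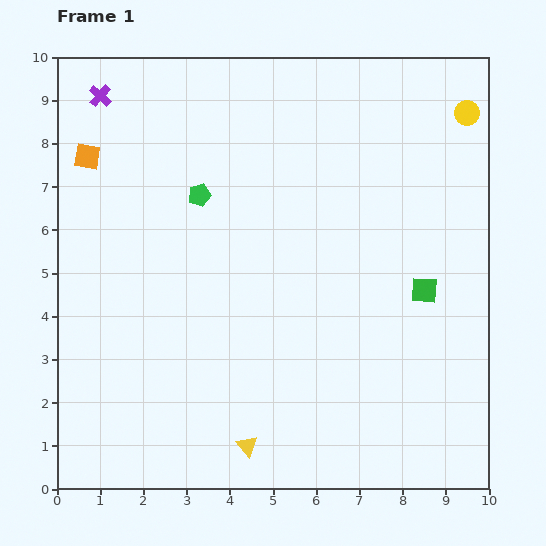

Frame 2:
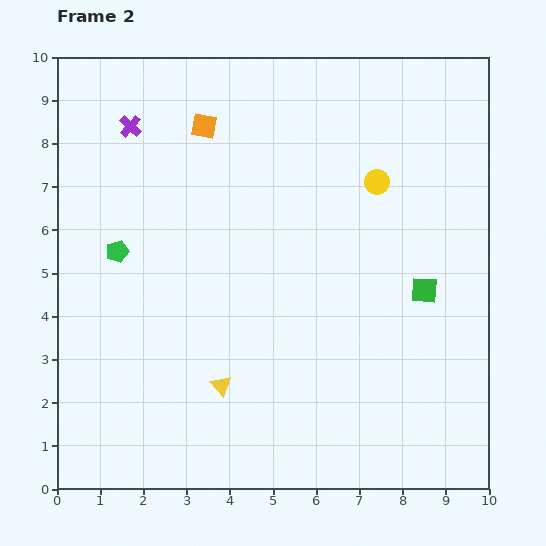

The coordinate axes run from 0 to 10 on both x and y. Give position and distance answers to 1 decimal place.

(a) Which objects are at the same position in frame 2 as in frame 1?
the green square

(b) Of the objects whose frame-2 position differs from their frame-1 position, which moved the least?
the purple cross

(moved 1.0)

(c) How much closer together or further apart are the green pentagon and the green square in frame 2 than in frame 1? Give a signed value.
+1.6

Distance in frame 1: 5.6. Distance in frame 2: 7.2.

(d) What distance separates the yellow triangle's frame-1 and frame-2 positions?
1.5

The yellow triangle moved from (4.4, 1.0) to (3.8, 2.4), a distance of √(0.6² + 1.4²) ≈ 1.5.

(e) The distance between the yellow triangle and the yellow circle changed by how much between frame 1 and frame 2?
-3.3

Distance in frame 1: 9.2. Distance in frame 2: 5.9.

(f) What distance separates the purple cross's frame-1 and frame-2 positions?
1.0

The purple cross moved from (1.0, 9.1) to (1.7, 8.4), a distance of √(0.7² + 0.7²) ≈ 1.0.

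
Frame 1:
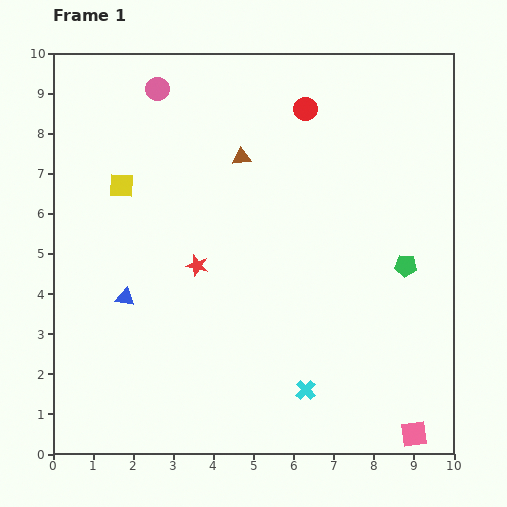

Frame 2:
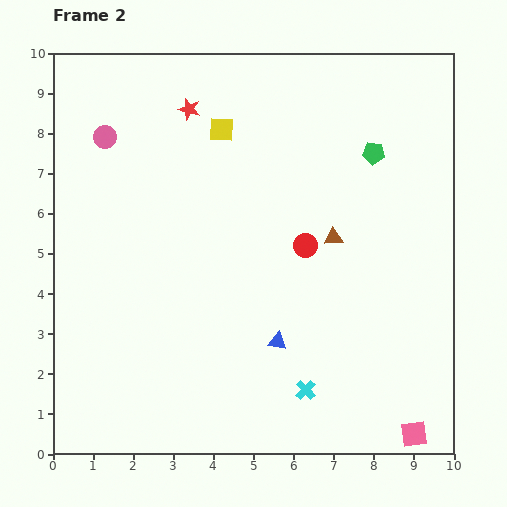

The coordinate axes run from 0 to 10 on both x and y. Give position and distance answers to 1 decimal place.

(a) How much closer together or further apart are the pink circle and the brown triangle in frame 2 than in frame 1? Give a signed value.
+3.5

Distance in frame 1: 2.7. Distance in frame 2: 6.2.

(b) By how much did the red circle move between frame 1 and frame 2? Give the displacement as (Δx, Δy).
(0.0, -3.4)

The red circle was at (6.3, 8.6) in frame 1 and (6.3, 5.2) in frame 2.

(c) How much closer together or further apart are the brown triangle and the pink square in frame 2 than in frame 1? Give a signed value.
-2.8

Distance in frame 1: 8.1. Distance in frame 2: 5.3.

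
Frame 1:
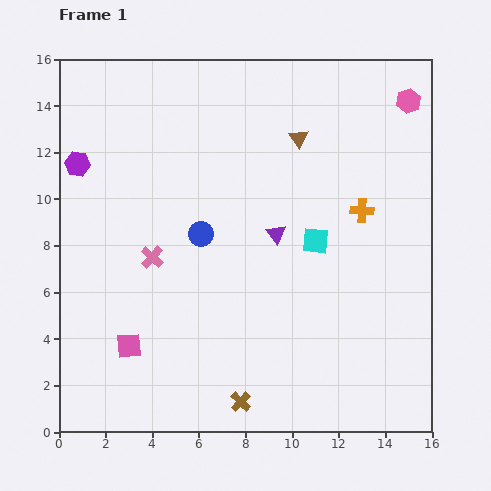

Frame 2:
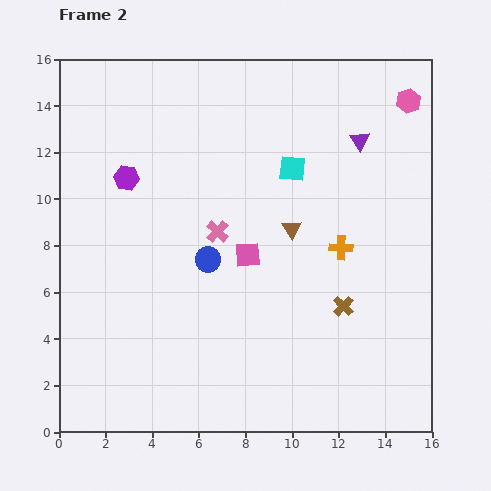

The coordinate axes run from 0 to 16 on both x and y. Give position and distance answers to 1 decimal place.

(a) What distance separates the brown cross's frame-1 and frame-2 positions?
6.0

The brown cross moved from (7.8, 1.3) to (12.2, 5.4), a distance of √(4.4² + 4.1²) ≈ 6.0.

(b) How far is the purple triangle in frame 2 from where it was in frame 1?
5.4

The purple triangle moved from (9.3, 8.5) to (12.9, 12.5), a distance of √(3.6² + 4.0²) ≈ 5.4.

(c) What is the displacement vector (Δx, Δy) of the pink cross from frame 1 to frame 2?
(2.8, 1.1)

The pink cross was at (4.0, 7.5) in frame 1 and (6.8, 8.6) in frame 2.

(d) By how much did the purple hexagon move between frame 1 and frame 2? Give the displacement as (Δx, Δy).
(2.1, -0.6)

The purple hexagon was at (0.8, 11.5) in frame 1 and (2.9, 10.9) in frame 2.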